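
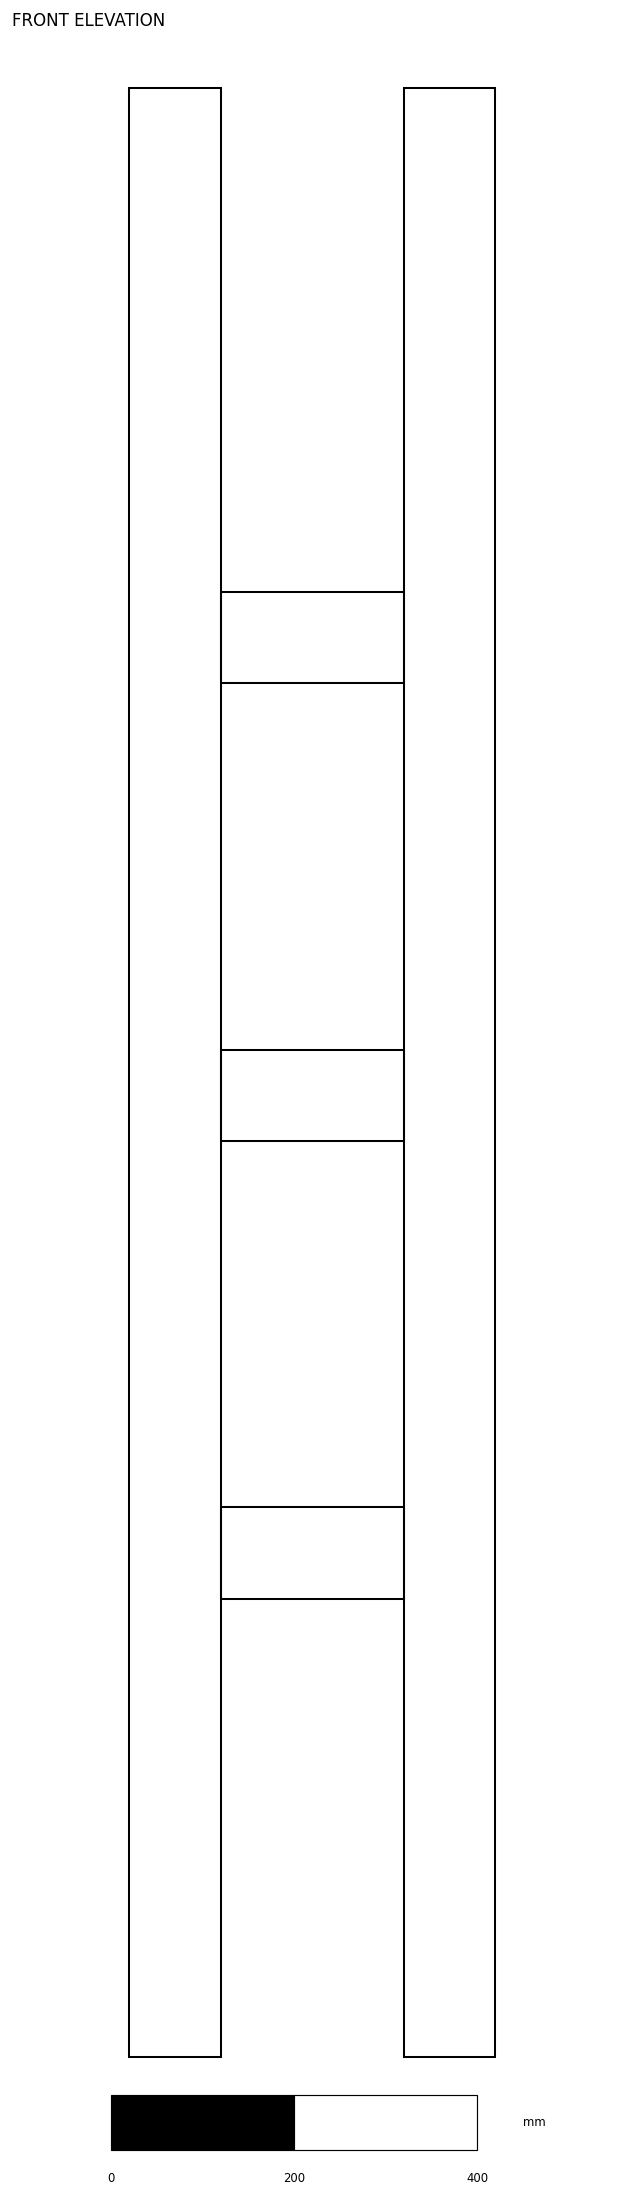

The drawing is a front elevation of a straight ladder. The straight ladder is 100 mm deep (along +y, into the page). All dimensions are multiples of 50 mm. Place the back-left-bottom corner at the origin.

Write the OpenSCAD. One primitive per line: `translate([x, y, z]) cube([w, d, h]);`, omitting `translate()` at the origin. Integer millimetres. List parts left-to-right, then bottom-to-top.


cube([100, 100, 2150]);
translate([100, 0, 500]) cube([200, 100, 100]);
translate([100, 0, 1000]) cube([200, 100, 100]);
translate([100, 0, 1500]) cube([200, 100, 100]);
translate([300, 0, 0]) cube([100, 100, 2150]);


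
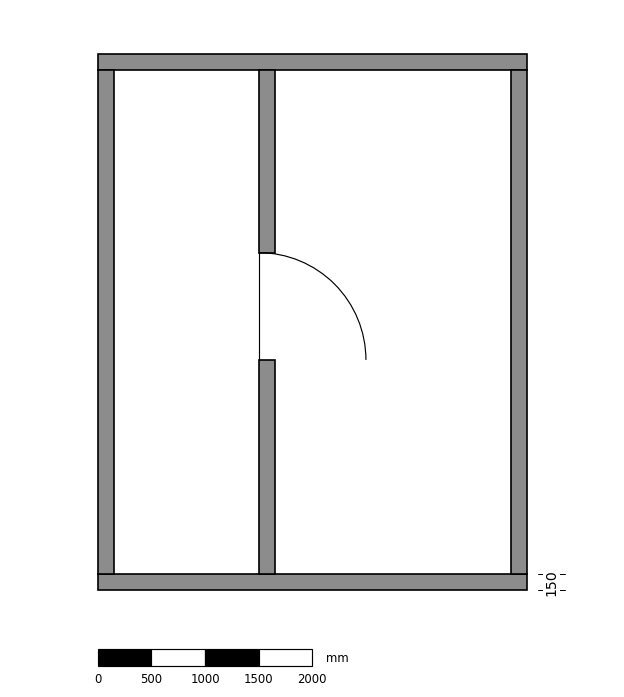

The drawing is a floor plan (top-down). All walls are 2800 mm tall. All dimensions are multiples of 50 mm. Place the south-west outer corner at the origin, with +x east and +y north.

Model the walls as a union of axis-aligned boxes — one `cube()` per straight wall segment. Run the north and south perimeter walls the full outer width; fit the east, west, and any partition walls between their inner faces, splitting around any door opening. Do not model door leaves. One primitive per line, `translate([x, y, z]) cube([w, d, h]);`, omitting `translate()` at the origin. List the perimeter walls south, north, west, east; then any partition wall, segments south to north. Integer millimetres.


cube([4000, 150, 2800]);
translate([0, 4850, 0]) cube([4000, 150, 2800]);
translate([0, 150, 0]) cube([150, 4700, 2800]);
translate([3850, 150, 0]) cube([150, 4700, 2800]);
translate([1500, 150, 0]) cube([150, 2000, 2800]);
translate([1500, 3150, 0]) cube([150, 1700, 2800]);


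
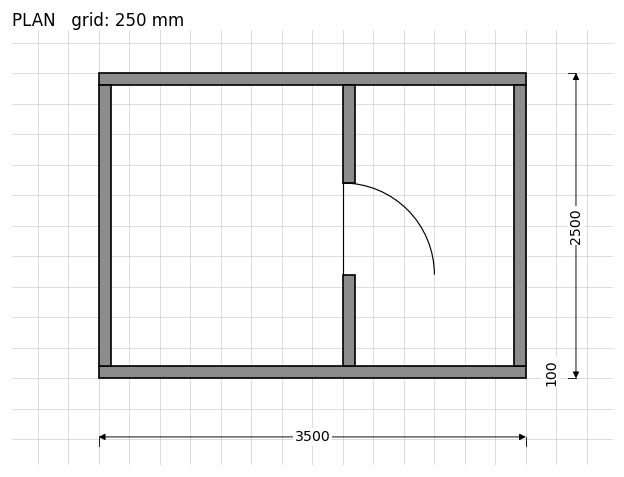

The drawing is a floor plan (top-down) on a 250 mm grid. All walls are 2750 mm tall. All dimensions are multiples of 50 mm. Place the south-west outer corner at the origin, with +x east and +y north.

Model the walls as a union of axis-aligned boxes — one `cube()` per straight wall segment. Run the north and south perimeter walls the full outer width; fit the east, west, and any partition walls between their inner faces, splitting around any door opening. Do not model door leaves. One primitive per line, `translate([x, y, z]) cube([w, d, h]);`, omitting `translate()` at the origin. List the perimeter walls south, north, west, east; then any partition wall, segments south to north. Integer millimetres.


cube([3500, 100, 2750]);
translate([0, 2400, 0]) cube([3500, 100, 2750]);
translate([0, 100, 0]) cube([100, 2300, 2750]);
translate([3400, 100, 0]) cube([100, 2300, 2750]);
translate([2000, 100, 0]) cube([100, 750, 2750]);
translate([2000, 1600, 0]) cube([100, 800, 2750]);


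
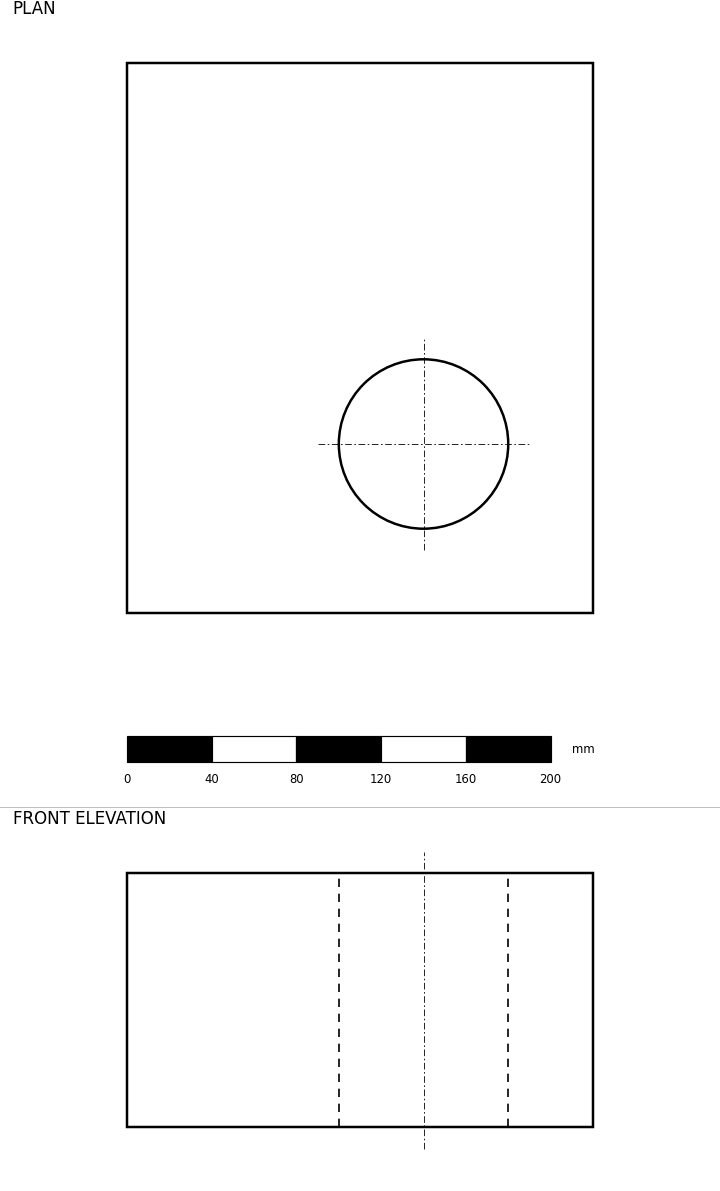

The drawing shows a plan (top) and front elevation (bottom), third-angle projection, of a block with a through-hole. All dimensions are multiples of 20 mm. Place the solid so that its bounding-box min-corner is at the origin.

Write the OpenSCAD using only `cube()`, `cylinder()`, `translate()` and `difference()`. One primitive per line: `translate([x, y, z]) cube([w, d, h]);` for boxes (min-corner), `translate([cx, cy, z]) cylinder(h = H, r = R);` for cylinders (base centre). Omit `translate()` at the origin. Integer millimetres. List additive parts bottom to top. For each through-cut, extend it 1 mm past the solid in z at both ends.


difference() {
  cube([220, 260, 120]);
  translate([140, 80, -1]) cylinder(h = 122, r = 40);
}


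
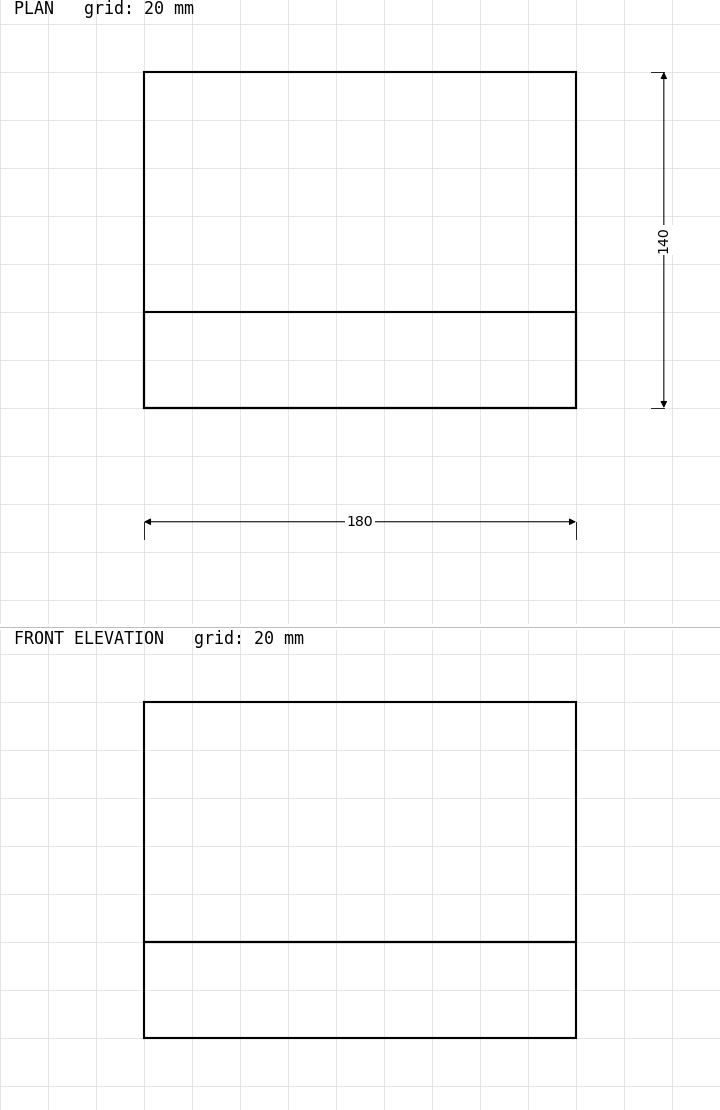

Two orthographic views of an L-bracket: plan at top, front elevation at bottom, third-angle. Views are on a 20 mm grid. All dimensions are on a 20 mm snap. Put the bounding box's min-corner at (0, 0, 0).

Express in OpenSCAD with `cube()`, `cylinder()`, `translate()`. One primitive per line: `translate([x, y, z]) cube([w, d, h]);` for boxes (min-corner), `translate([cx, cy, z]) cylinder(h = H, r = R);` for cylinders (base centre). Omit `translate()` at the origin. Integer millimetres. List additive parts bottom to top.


cube([180, 140, 40]);
translate([0, 0, 40]) cube([180, 40, 100]);


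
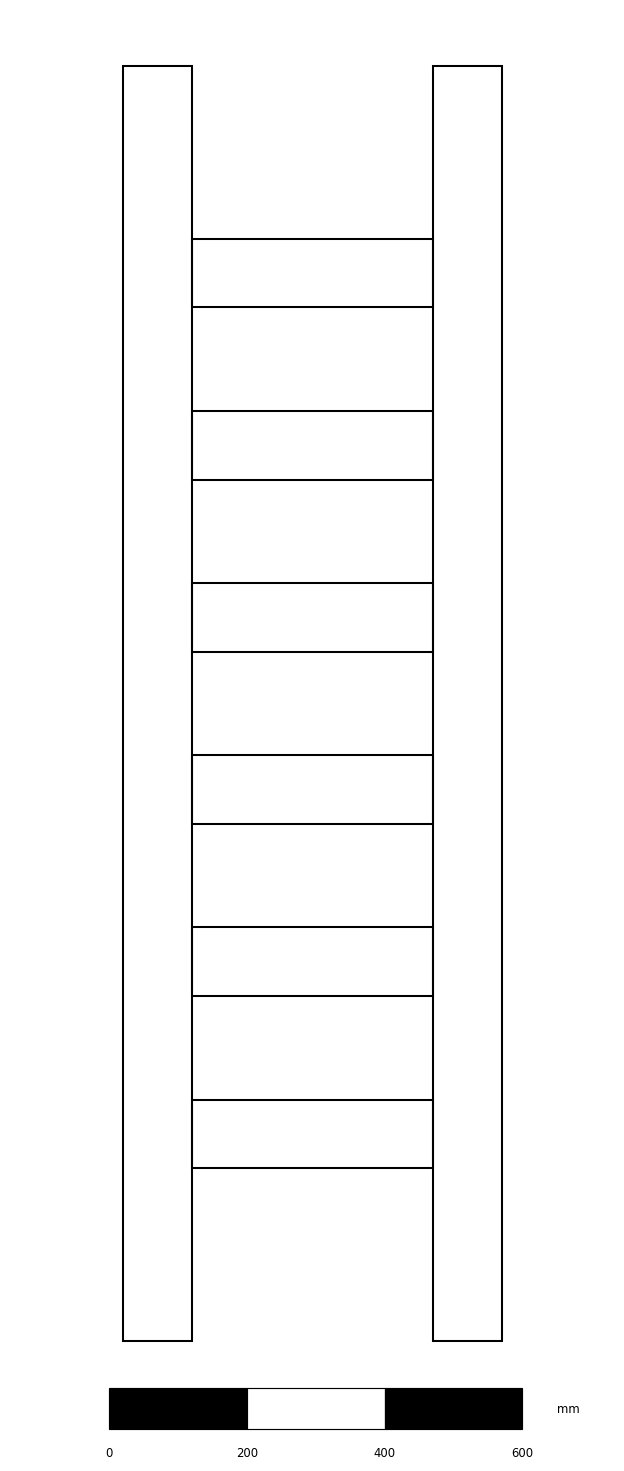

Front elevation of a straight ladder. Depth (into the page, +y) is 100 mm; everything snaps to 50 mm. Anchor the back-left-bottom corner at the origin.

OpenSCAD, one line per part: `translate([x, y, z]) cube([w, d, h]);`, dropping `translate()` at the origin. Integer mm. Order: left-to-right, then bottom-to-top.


cube([100, 100, 1850]);
translate([100, 0, 250]) cube([350, 100, 100]);
translate([100, 0, 500]) cube([350, 100, 100]);
translate([100, 0, 750]) cube([350, 100, 100]);
translate([100, 0, 1000]) cube([350, 100, 100]);
translate([100, 0, 1250]) cube([350, 100, 100]);
translate([100, 0, 1500]) cube([350, 100, 100]);
translate([450, 0, 0]) cube([100, 100, 1850]);


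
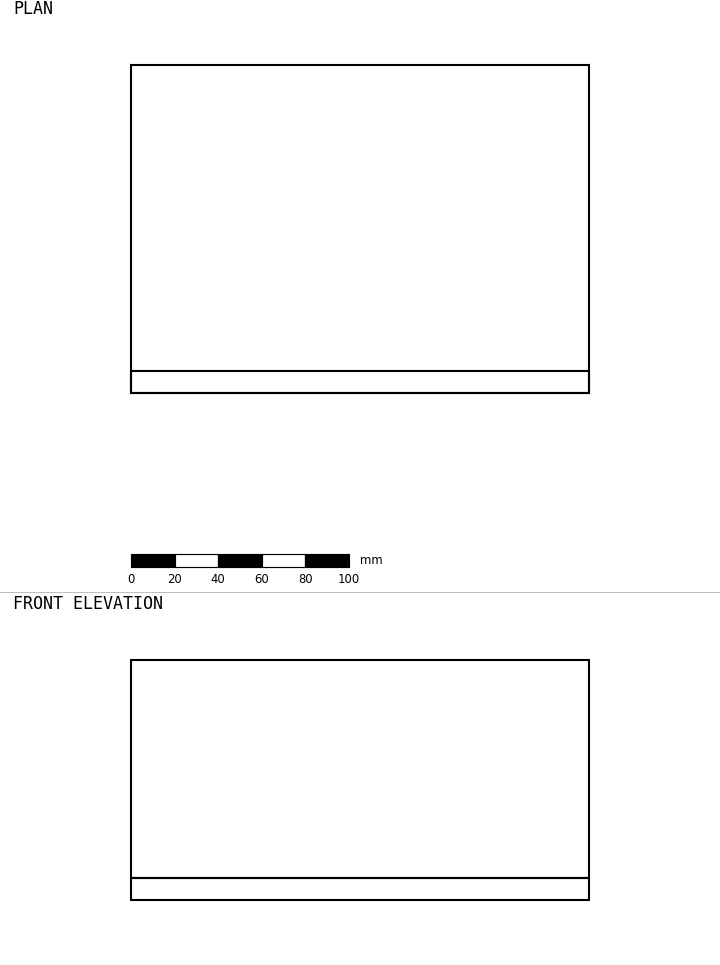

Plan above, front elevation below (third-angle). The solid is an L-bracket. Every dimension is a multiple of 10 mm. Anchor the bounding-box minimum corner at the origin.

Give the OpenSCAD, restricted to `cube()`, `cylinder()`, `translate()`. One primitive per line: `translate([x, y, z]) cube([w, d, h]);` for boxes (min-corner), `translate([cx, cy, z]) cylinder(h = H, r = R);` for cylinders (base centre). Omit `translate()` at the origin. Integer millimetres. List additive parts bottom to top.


cube([210, 150, 10]);
translate([0, 0, 10]) cube([210, 10, 100]);


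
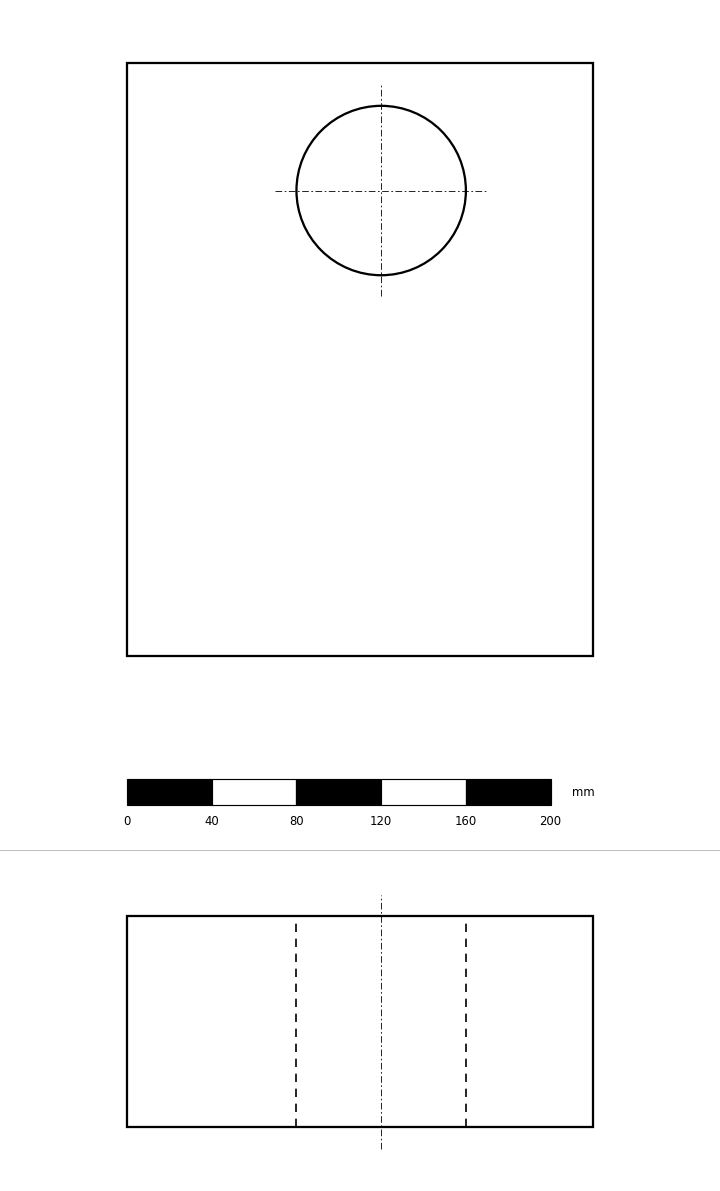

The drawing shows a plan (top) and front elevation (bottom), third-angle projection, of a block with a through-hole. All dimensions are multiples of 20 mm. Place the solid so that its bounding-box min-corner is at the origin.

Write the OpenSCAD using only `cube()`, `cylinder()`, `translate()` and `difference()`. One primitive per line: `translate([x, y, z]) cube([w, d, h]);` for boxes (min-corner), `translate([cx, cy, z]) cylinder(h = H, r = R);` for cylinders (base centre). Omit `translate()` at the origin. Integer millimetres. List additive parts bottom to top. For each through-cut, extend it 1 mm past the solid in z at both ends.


difference() {
  cube([220, 280, 100]);
  translate([120, 220, -1]) cylinder(h = 102, r = 40);
}


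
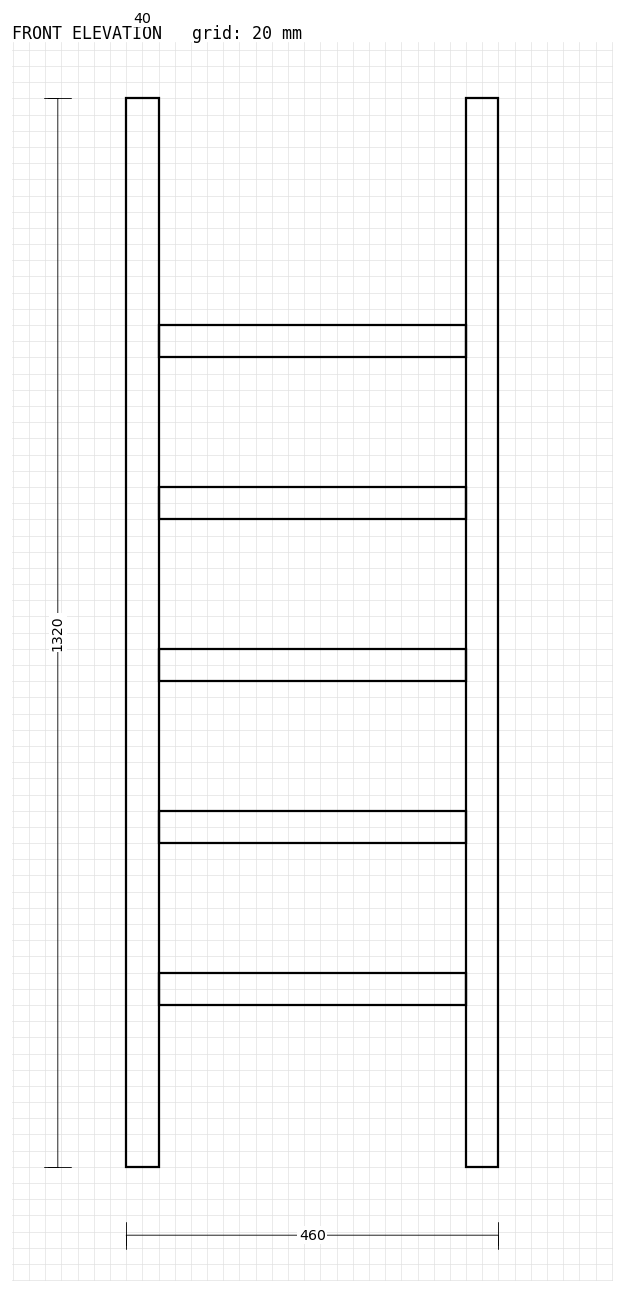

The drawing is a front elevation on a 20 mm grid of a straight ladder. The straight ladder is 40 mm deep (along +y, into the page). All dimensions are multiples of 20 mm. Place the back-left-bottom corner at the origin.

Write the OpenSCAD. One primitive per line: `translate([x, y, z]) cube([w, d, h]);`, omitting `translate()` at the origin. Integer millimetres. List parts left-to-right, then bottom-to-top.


cube([40, 40, 1320]);
translate([40, 0, 200]) cube([380, 40, 40]);
translate([40, 0, 400]) cube([380, 40, 40]);
translate([40, 0, 600]) cube([380, 40, 40]);
translate([40, 0, 800]) cube([380, 40, 40]);
translate([40, 0, 1000]) cube([380, 40, 40]);
translate([420, 0, 0]) cube([40, 40, 1320]);


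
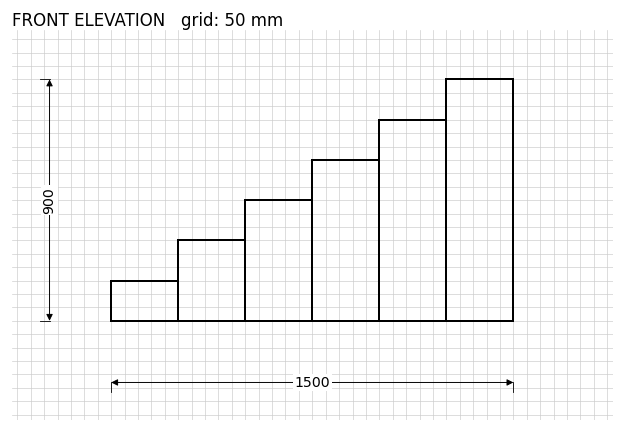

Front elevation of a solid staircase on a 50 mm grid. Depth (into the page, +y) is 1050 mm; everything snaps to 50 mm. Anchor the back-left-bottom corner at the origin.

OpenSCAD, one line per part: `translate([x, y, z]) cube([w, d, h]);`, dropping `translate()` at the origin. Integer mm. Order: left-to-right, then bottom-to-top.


cube([250, 1050, 150]);
translate([250, 0, 0]) cube([250, 1050, 300]);
translate([500, 0, 0]) cube([250, 1050, 450]);
translate([750, 0, 0]) cube([250, 1050, 600]);
translate([1000, 0, 0]) cube([250, 1050, 750]);
translate([1250, 0, 0]) cube([250, 1050, 900]);


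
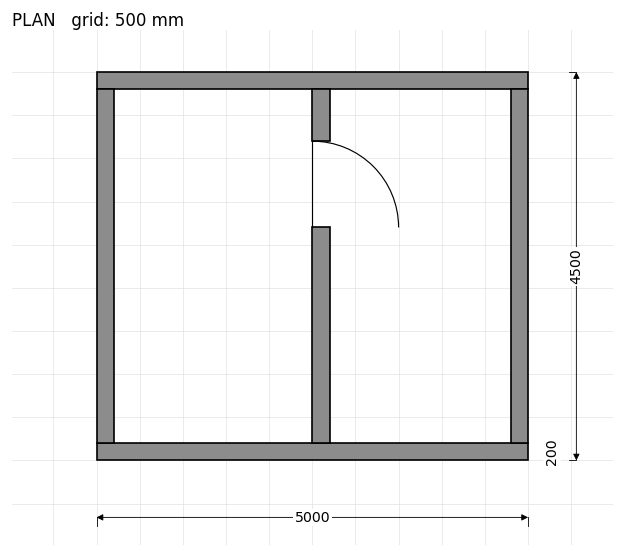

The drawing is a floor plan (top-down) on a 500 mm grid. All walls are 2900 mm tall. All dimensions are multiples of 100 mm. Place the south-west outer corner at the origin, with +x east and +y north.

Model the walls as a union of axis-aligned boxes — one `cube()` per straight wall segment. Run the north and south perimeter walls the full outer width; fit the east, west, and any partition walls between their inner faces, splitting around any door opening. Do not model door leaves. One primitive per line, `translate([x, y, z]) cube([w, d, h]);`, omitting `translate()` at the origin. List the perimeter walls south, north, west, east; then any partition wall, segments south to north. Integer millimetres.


cube([5000, 200, 2900]);
translate([0, 4300, 0]) cube([5000, 200, 2900]);
translate([0, 200, 0]) cube([200, 4100, 2900]);
translate([4800, 200, 0]) cube([200, 4100, 2900]);
translate([2500, 200, 0]) cube([200, 2500, 2900]);
translate([2500, 3700, 0]) cube([200, 600, 2900]);


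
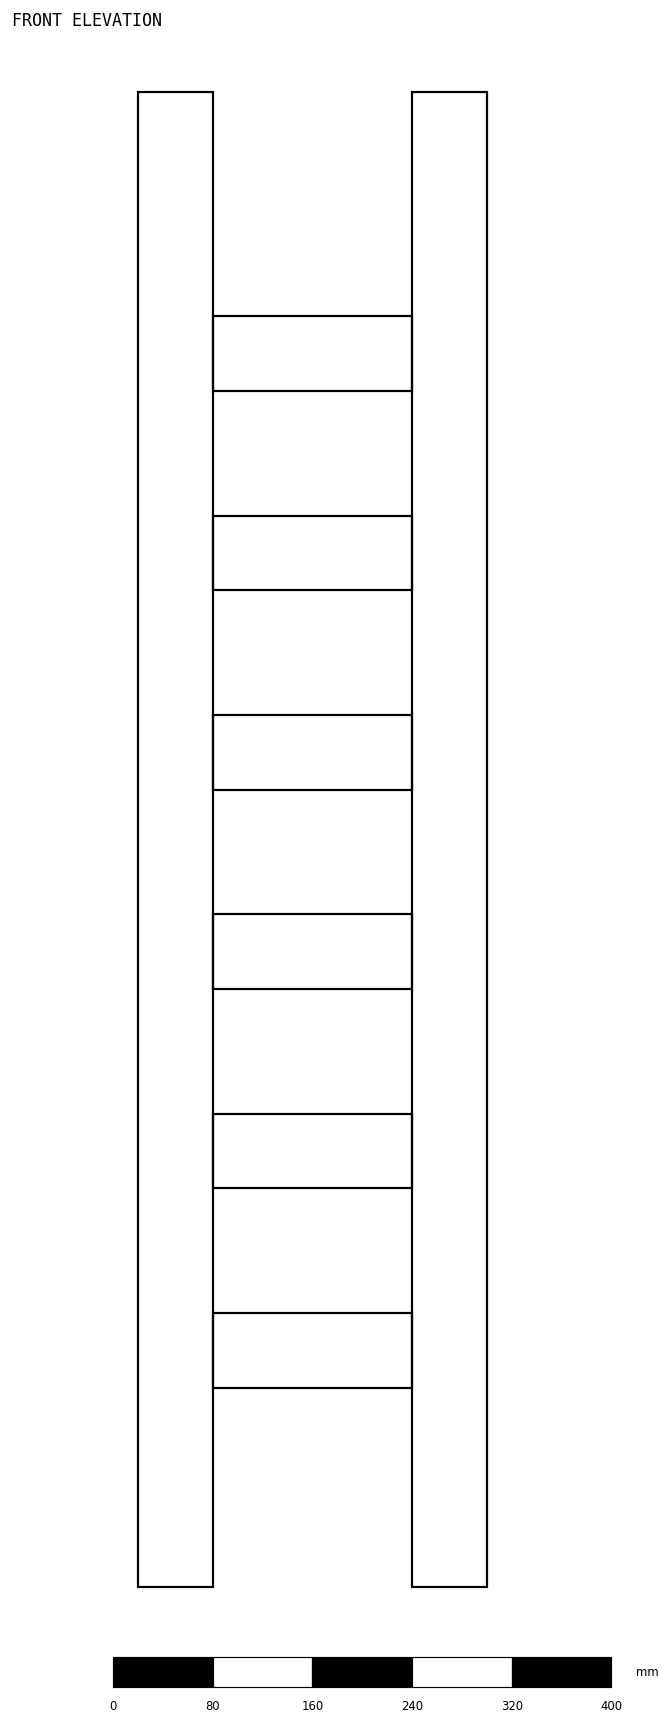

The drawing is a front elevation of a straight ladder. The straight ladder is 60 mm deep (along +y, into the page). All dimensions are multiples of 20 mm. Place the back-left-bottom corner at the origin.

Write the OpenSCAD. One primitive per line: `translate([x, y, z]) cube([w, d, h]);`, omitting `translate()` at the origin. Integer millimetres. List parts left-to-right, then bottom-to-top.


cube([60, 60, 1200]);
translate([60, 0, 160]) cube([160, 60, 60]);
translate([60, 0, 320]) cube([160, 60, 60]);
translate([60, 0, 480]) cube([160, 60, 60]);
translate([60, 0, 640]) cube([160, 60, 60]);
translate([60, 0, 800]) cube([160, 60, 60]);
translate([60, 0, 960]) cube([160, 60, 60]);
translate([220, 0, 0]) cube([60, 60, 1200]);


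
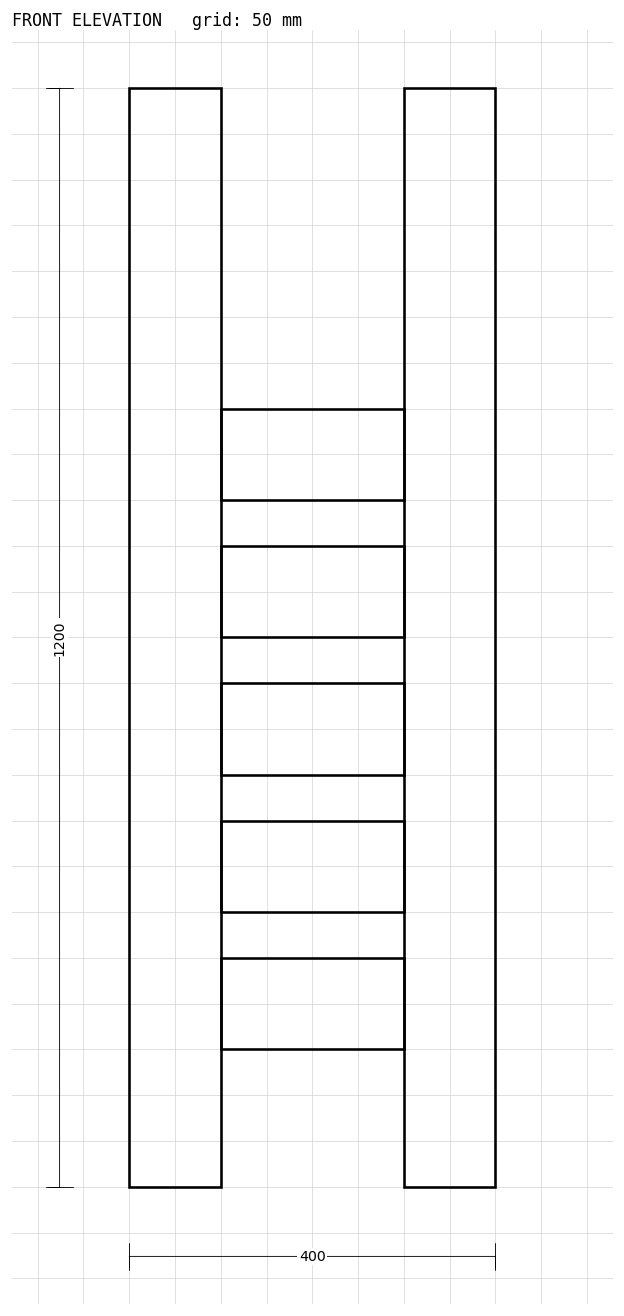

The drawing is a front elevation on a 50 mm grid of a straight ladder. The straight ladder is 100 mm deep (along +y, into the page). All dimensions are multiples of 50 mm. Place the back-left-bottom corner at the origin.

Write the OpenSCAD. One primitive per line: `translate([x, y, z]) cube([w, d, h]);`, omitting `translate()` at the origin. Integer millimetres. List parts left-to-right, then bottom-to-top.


cube([100, 100, 1200]);
translate([100, 0, 150]) cube([200, 100, 100]);
translate([100, 0, 300]) cube([200, 100, 100]);
translate([100, 0, 450]) cube([200, 100, 100]);
translate([100, 0, 600]) cube([200, 100, 100]);
translate([100, 0, 750]) cube([200, 100, 100]);
translate([300, 0, 0]) cube([100, 100, 1200]);


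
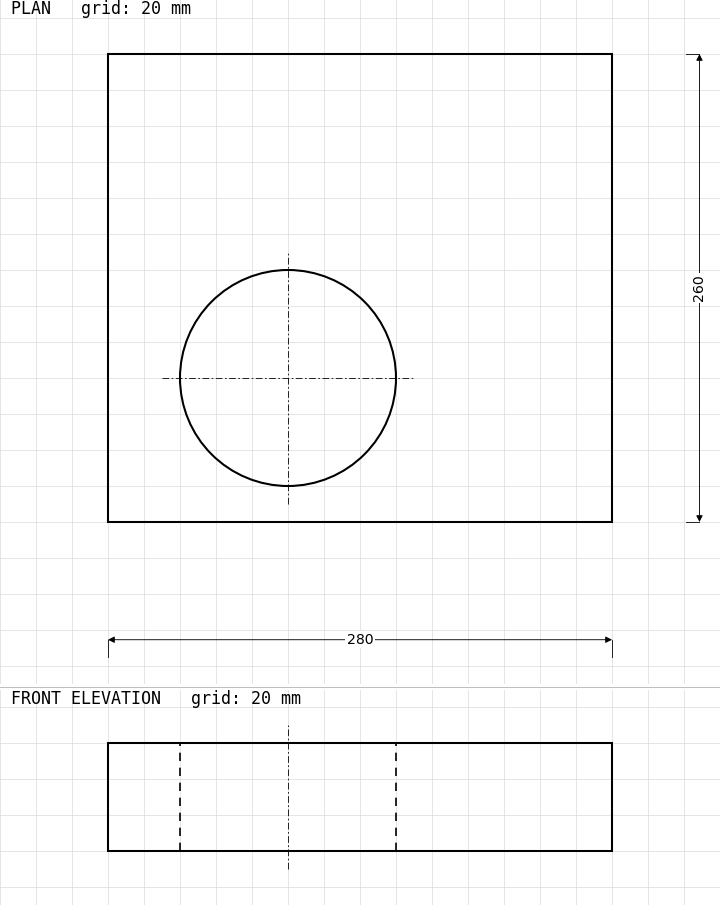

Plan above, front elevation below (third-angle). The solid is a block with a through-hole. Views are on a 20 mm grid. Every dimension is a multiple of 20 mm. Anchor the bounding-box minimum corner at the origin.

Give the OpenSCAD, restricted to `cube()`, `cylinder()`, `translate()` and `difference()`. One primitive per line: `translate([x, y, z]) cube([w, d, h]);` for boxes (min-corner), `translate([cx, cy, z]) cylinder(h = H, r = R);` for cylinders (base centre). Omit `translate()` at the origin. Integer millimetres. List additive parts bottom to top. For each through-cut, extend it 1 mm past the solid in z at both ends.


difference() {
  cube([280, 260, 60]);
  translate([100, 80, -1]) cylinder(h = 62, r = 60);
}


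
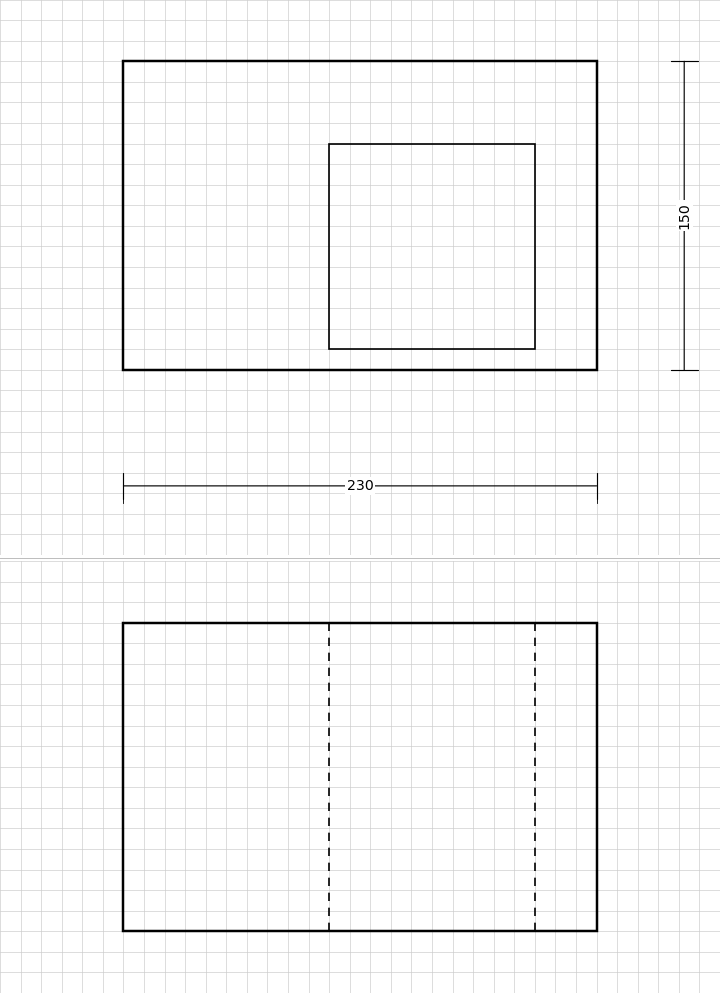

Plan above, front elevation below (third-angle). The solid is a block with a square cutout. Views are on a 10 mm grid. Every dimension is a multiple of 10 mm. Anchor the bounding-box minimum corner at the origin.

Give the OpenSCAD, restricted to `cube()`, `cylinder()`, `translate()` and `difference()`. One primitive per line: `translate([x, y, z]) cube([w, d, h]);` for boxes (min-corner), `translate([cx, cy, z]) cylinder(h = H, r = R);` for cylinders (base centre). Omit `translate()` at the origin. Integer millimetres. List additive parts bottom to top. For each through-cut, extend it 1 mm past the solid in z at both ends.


difference() {
  cube([230, 150, 150]);
  translate([100, 10, -1]) cube([100, 100, 152]);
}


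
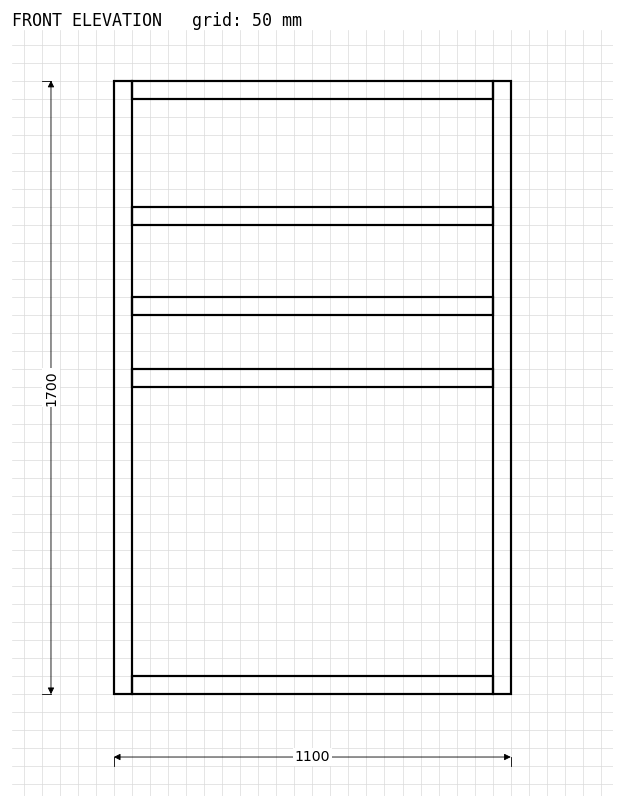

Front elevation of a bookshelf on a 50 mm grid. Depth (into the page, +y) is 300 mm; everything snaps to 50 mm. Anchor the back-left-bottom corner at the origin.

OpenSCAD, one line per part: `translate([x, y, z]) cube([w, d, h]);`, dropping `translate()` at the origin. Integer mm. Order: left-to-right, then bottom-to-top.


cube([50, 300, 1700]);
translate([50, 0, 0]) cube([1000, 300, 50]);
translate([50, 0, 850]) cube([1000, 300, 50]);
translate([50, 0, 1050]) cube([1000, 300, 50]);
translate([50, 0, 1300]) cube([1000, 300, 50]);
translate([50, 0, 1650]) cube([1000, 300, 50]);
translate([1050, 0, 0]) cube([50, 300, 1700]);


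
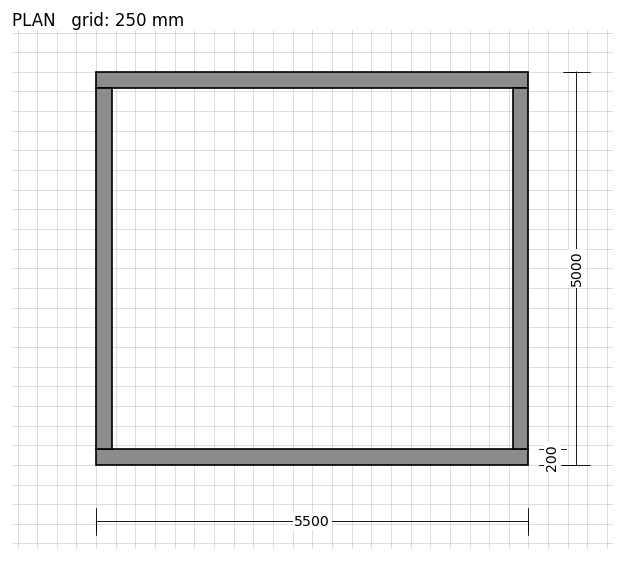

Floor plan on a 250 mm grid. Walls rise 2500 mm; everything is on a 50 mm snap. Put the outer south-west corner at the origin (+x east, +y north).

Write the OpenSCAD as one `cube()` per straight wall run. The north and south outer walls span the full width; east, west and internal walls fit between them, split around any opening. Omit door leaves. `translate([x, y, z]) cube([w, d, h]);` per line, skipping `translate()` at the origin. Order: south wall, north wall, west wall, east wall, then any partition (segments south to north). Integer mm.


cube([5500, 200, 2500]);
translate([0, 4800, 0]) cube([5500, 200, 2500]);
translate([0, 200, 0]) cube([200, 4600, 2500]);
translate([5300, 200, 0]) cube([200, 4600, 2500]);


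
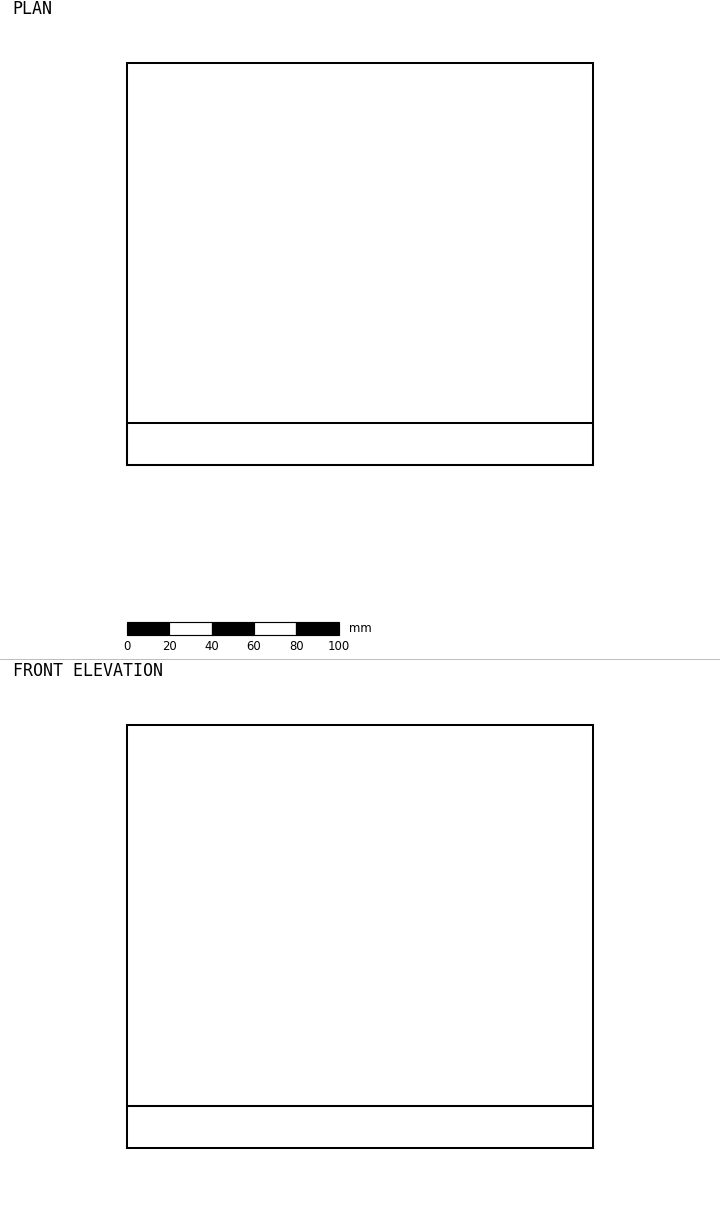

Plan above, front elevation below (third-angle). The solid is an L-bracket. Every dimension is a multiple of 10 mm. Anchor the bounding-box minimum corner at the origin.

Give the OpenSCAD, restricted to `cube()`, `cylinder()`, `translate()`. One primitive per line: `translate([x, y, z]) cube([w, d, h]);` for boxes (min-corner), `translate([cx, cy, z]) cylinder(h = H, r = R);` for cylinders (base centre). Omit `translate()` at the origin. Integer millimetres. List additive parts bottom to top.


cube([220, 190, 20]);
translate([0, 0, 20]) cube([220, 20, 180]);


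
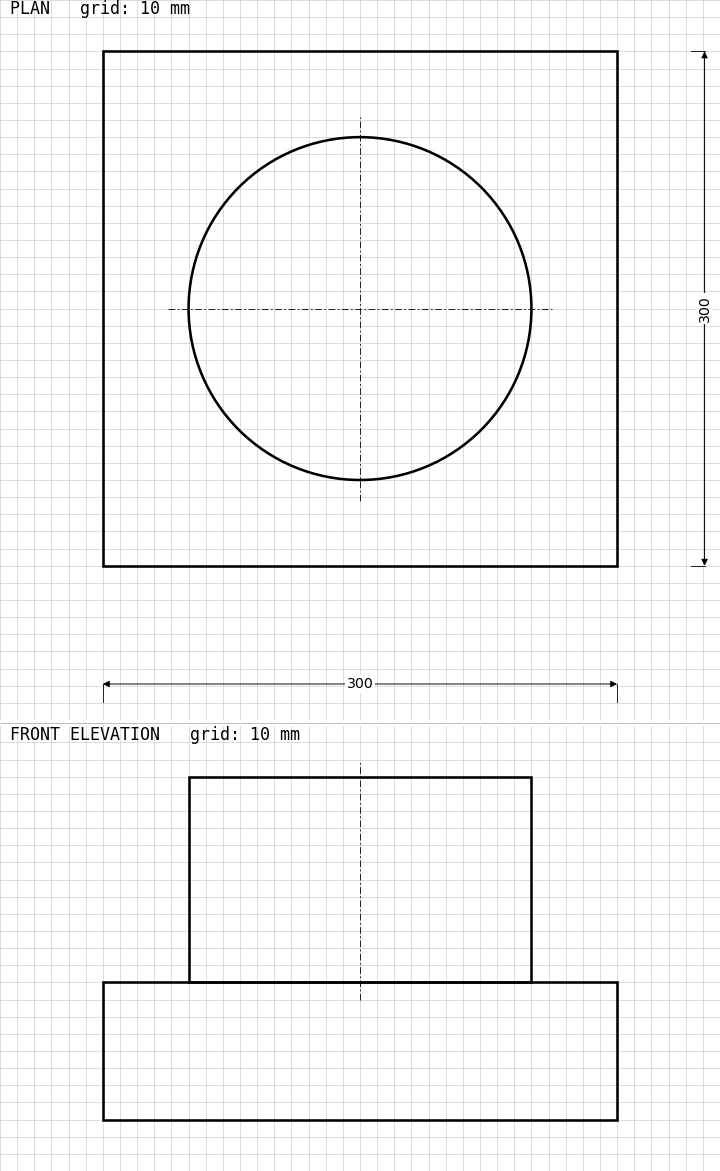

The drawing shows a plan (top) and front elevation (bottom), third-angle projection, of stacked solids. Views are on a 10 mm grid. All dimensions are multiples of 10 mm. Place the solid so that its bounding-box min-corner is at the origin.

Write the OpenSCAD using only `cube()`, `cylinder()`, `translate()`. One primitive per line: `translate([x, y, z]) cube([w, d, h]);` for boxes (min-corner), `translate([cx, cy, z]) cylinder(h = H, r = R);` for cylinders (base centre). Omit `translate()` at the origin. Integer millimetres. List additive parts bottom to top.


cube([300, 300, 80]);
translate([150, 150, 80]) cylinder(h = 120, r = 100);


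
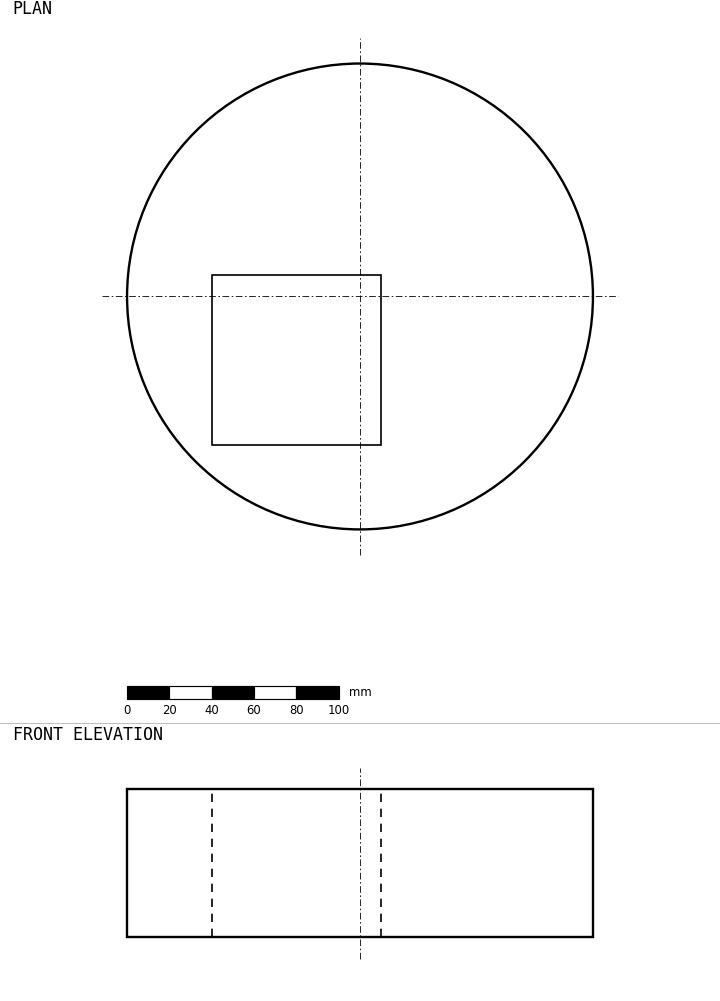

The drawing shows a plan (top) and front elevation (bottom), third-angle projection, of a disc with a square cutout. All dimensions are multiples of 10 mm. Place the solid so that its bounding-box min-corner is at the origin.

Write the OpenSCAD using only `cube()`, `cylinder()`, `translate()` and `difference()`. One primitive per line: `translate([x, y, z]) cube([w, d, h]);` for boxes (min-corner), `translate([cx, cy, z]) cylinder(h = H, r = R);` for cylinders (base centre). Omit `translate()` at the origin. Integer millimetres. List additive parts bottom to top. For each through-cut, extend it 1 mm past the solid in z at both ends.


difference() {
  translate([110, 110, 0]) cylinder(h = 70, r = 110);
  translate([40, 40, -1]) cube([80, 80, 72]);
}


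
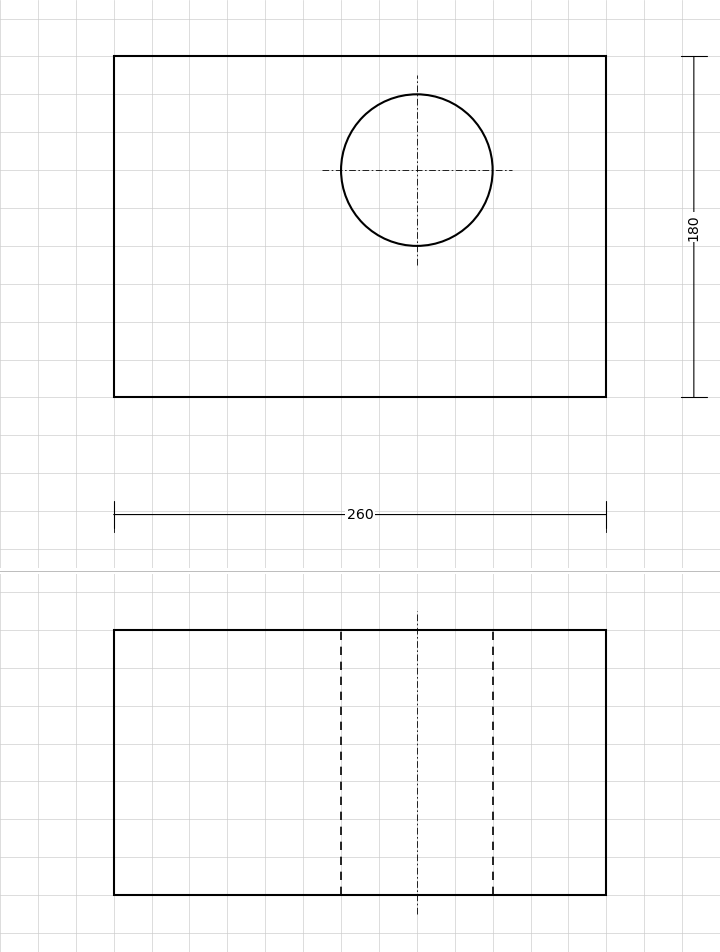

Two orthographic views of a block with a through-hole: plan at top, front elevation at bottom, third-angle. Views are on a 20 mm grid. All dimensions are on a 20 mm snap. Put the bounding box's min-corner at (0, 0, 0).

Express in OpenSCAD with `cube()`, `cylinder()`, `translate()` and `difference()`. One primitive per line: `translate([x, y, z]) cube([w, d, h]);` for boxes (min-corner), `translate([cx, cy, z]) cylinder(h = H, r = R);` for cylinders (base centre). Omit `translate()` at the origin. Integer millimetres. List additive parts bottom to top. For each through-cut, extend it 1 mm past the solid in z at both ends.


difference() {
  cube([260, 180, 140]);
  translate([160, 120, -1]) cylinder(h = 142, r = 40);
}


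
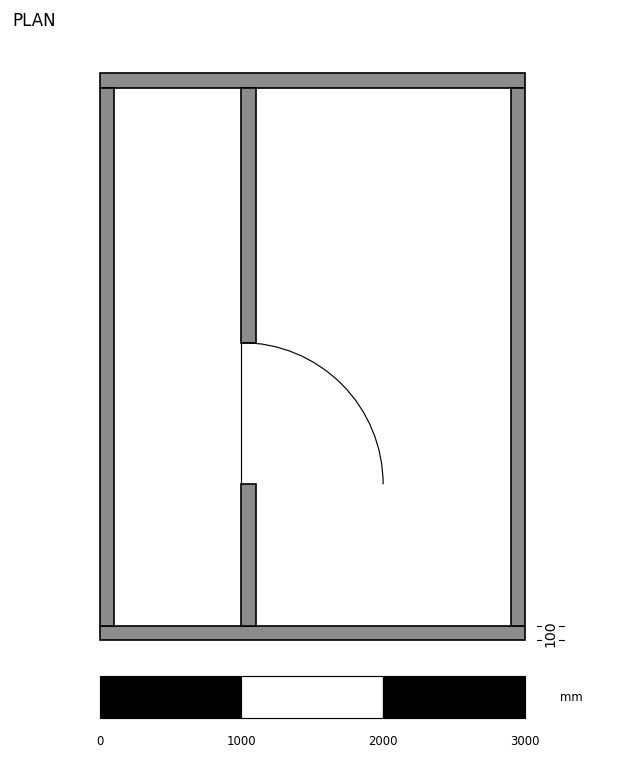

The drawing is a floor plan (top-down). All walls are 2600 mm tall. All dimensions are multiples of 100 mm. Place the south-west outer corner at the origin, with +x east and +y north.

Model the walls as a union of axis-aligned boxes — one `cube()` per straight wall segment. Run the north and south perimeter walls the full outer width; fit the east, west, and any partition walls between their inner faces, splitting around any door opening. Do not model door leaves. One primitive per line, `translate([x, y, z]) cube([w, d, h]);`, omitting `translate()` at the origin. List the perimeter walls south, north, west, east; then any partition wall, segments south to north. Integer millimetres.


cube([3000, 100, 2600]);
translate([0, 3900, 0]) cube([3000, 100, 2600]);
translate([0, 100, 0]) cube([100, 3800, 2600]);
translate([2900, 100, 0]) cube([100, 3800, 2600]);
translate([1000, 100, 0]) cube([100, 1000, 2600]);
translate([1000, 2100, 0]) cube([100, 1800, 2600]);


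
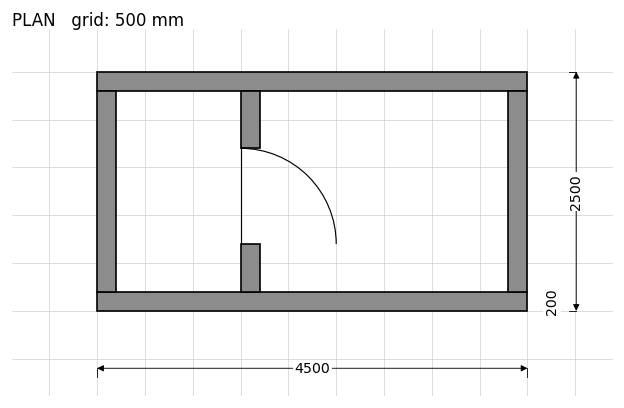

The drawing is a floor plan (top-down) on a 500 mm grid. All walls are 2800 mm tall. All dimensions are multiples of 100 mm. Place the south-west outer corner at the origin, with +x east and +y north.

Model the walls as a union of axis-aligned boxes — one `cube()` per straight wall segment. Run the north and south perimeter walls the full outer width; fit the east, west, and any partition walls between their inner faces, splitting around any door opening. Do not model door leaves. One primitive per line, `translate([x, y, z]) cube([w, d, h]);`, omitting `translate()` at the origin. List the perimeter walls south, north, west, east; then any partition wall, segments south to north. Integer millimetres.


cube([4500, 200, 2800]);
translate([0, 2300, 0]) cube([4500, 200, 2800]);
translate([0, 200, 0]) cube([200, 2100, 2800]);
translate([4300, 200, 0]) cube([200, 2100, 2800]);
translate([1500, 200, 0]) cube([200, 500, 2800]);
translate([1500, 1700, 0]) cube([200, 600, 2800]);


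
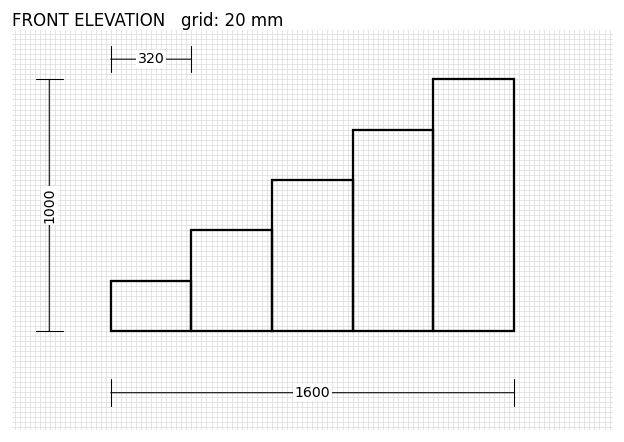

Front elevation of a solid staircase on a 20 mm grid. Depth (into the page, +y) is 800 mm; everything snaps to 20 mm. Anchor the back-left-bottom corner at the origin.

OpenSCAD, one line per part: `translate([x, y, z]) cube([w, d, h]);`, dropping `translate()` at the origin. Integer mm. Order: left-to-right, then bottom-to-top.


cube([320, 800, 200]);
translate([320, 0, 0]) cube([320, 800, 400]);
translate([640, 0, 0]) cube([320, 800, 600]);
translate([960, 0, 0]) cube([320, 800, 800]);
translate([1280, 0, 0]) cube([320, 800, 1000]);


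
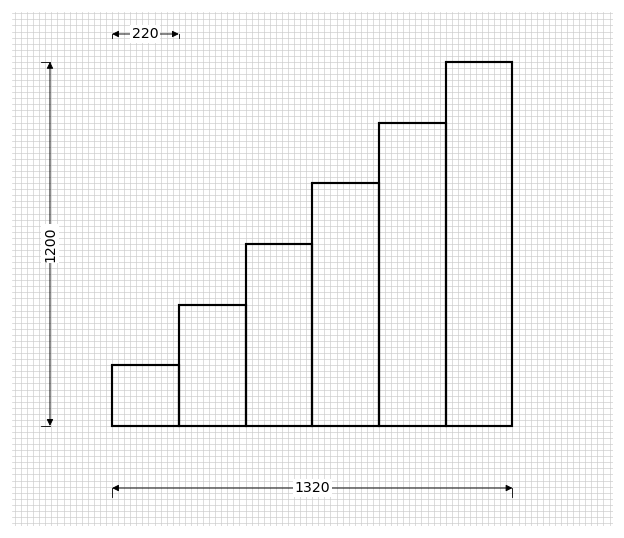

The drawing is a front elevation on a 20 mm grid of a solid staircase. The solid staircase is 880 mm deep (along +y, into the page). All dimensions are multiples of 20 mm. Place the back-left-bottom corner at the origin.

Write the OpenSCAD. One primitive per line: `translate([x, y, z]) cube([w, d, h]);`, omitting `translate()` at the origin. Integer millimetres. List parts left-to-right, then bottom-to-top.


cube([220, 880, 200]);
translate([220, 0, 0]) cube([220, 880, 400]);
translate([440, 0, 0]) cube([220, 880, 600]);
translate([660, 0, 0]) cube([220, 880, 800]);
translate([880, 0, 0]) cube([220, 880, 1000]);
translate([1100, 0, 0]) cube([220, 880, 1200]);


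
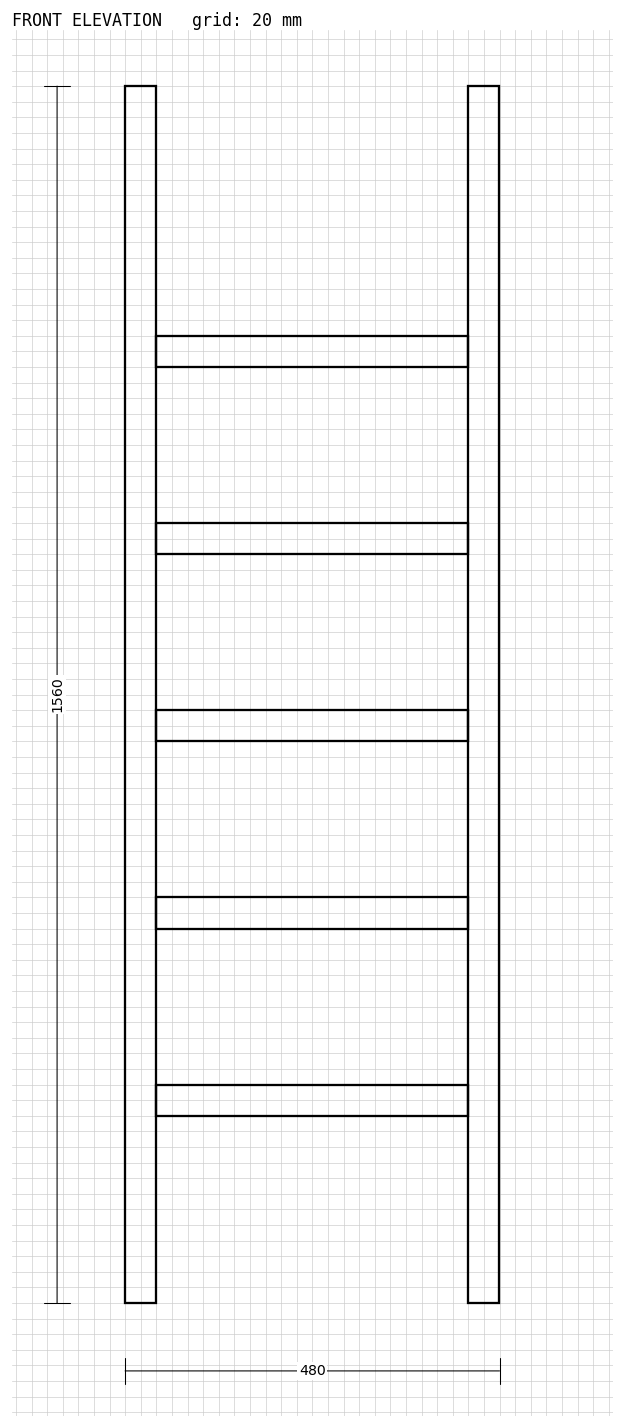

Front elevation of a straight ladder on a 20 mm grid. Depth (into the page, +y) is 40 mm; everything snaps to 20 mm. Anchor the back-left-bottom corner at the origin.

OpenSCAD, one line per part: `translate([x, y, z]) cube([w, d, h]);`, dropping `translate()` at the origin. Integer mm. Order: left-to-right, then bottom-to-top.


cube([40, 40, 1560]);
translate([40, 0, 240]) cube([400, 40, 40]);
translate([40, 0, 480]) cube([400, 40, 40]);
translate([40, 0, 720]) cube([400, 40, 40]);
translate([40, 0, 960]) cube([400, 40, 40]);
translate([40, 0, 1200]) cube([400, 40, 40]);
translate([440, 0, 0]) cube([40, 40, 1560]);


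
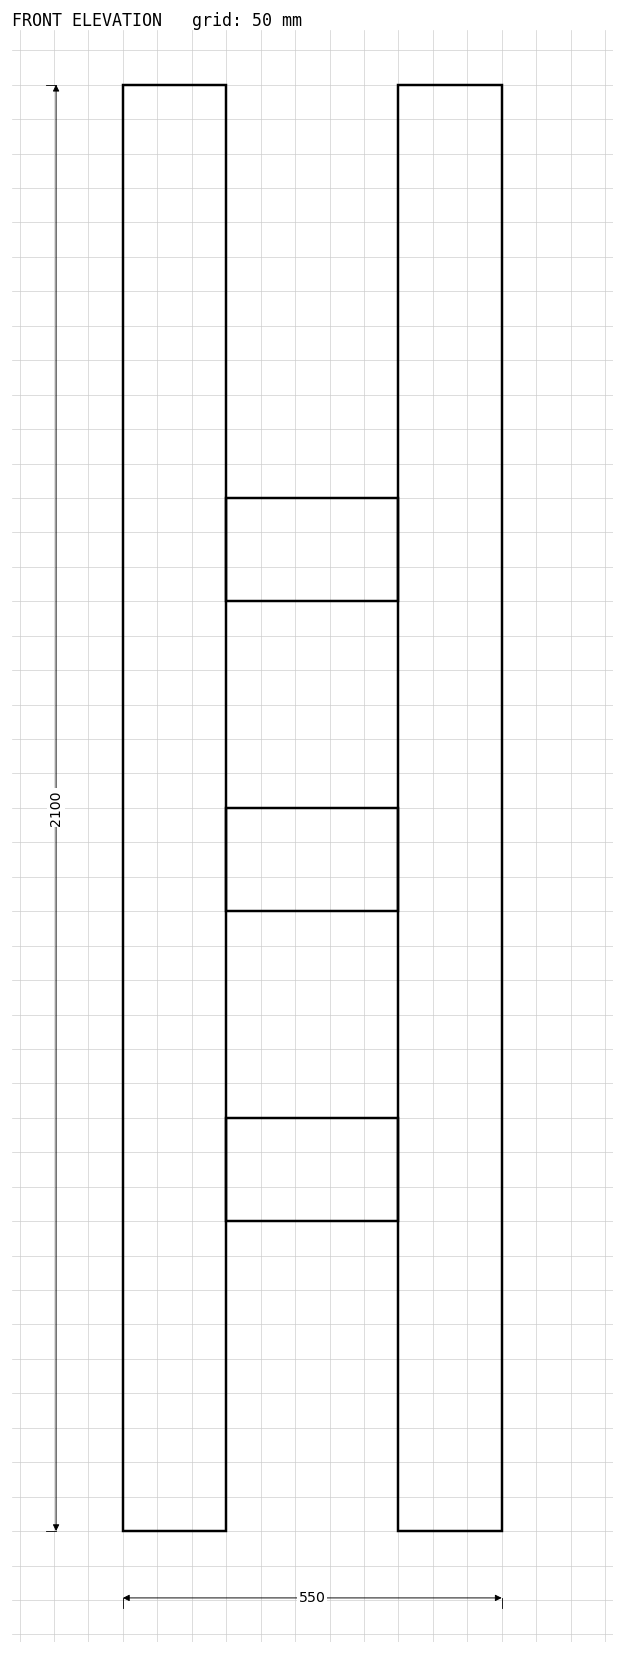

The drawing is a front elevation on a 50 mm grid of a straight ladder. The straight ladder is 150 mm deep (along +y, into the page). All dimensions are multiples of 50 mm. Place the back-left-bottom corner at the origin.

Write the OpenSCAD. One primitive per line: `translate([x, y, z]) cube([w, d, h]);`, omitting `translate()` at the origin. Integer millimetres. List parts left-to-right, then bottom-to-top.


cube([150, 150, 2100]);
translate([150, 0, 450]) cube([250, 150, 150]);
translate([150, 0, 900]) cube([250, 150, 150]);
translate([150, 0, 1350]) cube([250, 150, 150]);
translate([400, 0, 0]) cube([150, 150, 2100]);


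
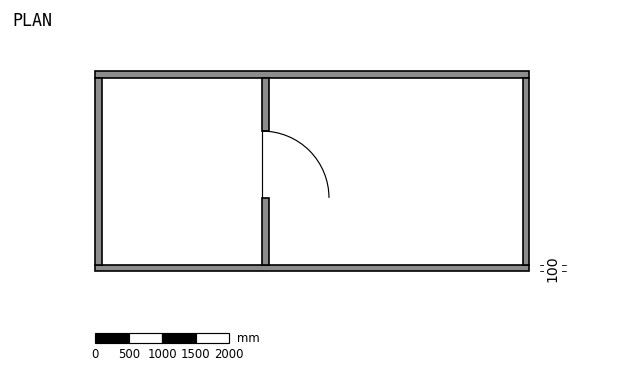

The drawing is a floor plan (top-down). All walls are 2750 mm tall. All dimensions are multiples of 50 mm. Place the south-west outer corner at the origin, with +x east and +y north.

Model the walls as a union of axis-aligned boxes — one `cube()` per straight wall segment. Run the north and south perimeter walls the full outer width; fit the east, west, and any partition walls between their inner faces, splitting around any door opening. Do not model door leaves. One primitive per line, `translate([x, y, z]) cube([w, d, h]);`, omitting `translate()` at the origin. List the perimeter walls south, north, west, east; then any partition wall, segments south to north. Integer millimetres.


cube([6500, 100, 2750]);
translate([0, 2900, 0]) cube([6500, 100, 2750]);
translate([0, 100, 0]) cube([100, 2800, 2750]);
translate([6400, 100, 0]) cube([100, 2800, 2750]);
translate([2500, 100, 0]) cube([100, 1000, 2750]);
translate([2500, 2100, 0]) cube([100, 800, 2750]);


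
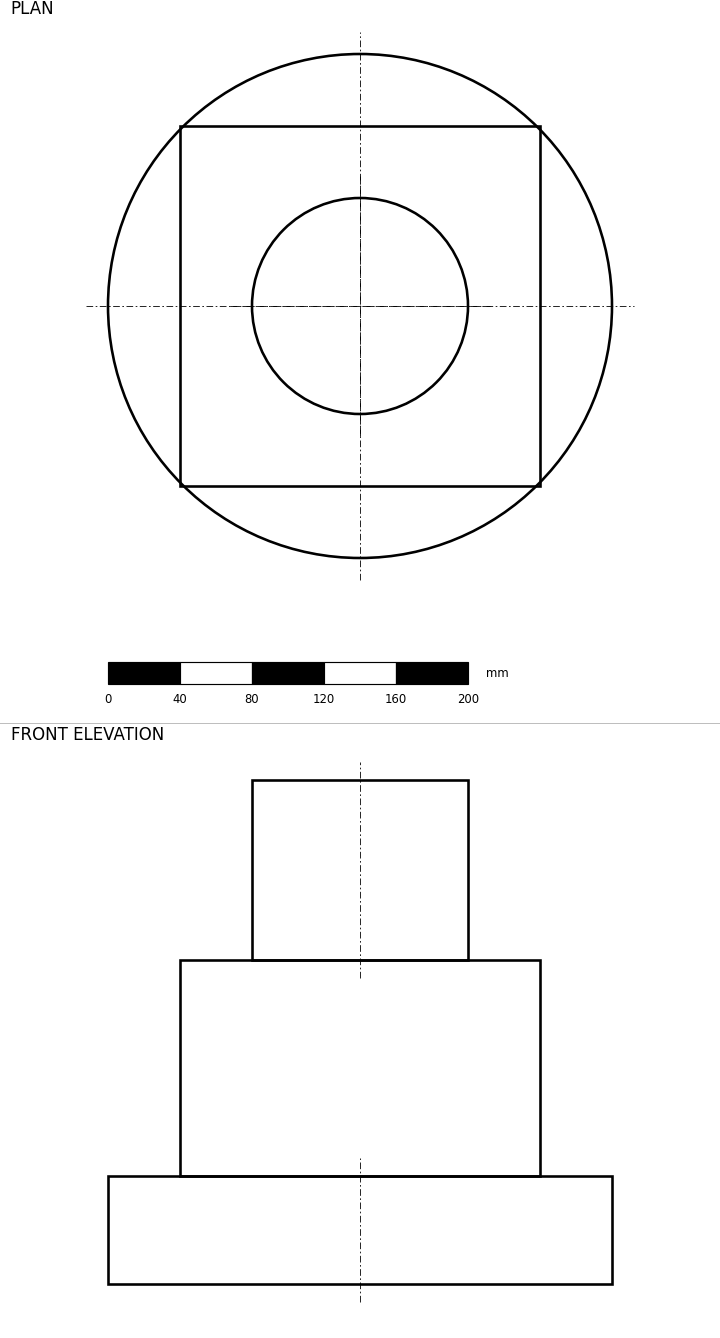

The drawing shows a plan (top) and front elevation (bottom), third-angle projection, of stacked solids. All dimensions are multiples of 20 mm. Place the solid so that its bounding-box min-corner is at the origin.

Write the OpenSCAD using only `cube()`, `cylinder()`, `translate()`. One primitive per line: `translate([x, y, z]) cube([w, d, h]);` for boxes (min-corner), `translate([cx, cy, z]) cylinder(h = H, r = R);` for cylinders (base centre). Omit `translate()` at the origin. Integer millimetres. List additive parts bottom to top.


translate([140, 140, 0]) cylinder(h = 60, r = 140);
translate([40, 40, 60]) cube([200, 200, 120]);
translate([140, 140, 180]) cylinder(h = 100, r = 60);


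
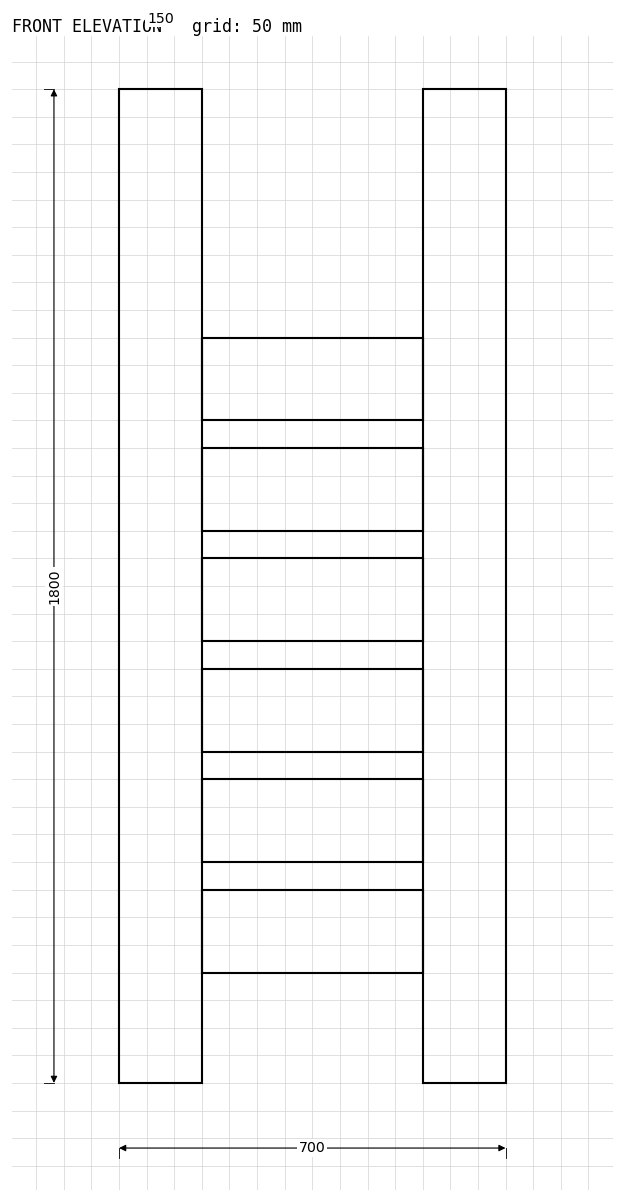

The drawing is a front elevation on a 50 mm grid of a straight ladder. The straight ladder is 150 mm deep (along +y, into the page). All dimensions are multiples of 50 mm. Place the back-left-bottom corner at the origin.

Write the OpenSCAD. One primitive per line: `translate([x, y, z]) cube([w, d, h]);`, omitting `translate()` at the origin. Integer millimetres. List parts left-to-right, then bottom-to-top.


cube([150, 150, 1800]);
translate([150, 0, 200]) cube([400, 150, 150]);
translate([150, 0, 400]) cube([400, 150, 150]);
translate([150, 0, 600]) cube([400, 150, 150]);
translate([150, 0, 800]) cube([400, 150, 150]);
translate([150, 0, 1000]) cube([400, 150, 150]);
translate([150, 0, 1200]) cube([400, 150, 150]);
translate([550, 0, 0]) cube([150, 150, 1800]);


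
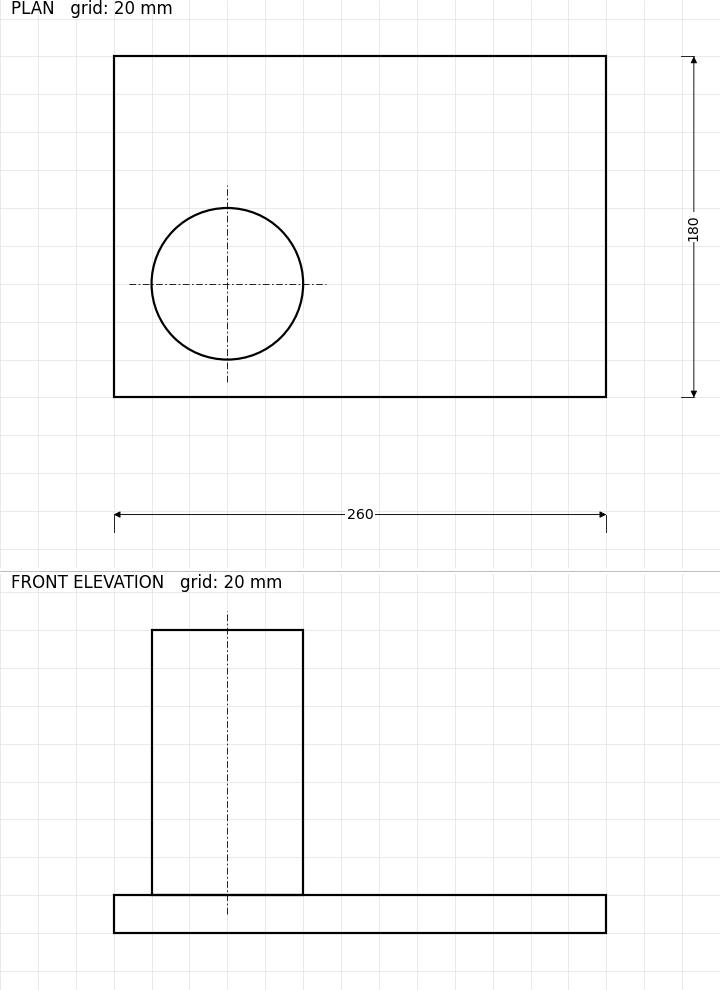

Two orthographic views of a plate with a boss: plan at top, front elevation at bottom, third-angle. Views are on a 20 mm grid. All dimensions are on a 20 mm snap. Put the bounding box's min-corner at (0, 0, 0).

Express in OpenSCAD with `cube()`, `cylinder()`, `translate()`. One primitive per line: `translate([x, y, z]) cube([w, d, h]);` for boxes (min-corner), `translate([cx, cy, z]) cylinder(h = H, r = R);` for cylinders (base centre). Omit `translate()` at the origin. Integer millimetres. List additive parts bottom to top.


cube([260, 180, 20]);
translate([60, 60, 20]) cylinder(h = 140, r = 40);


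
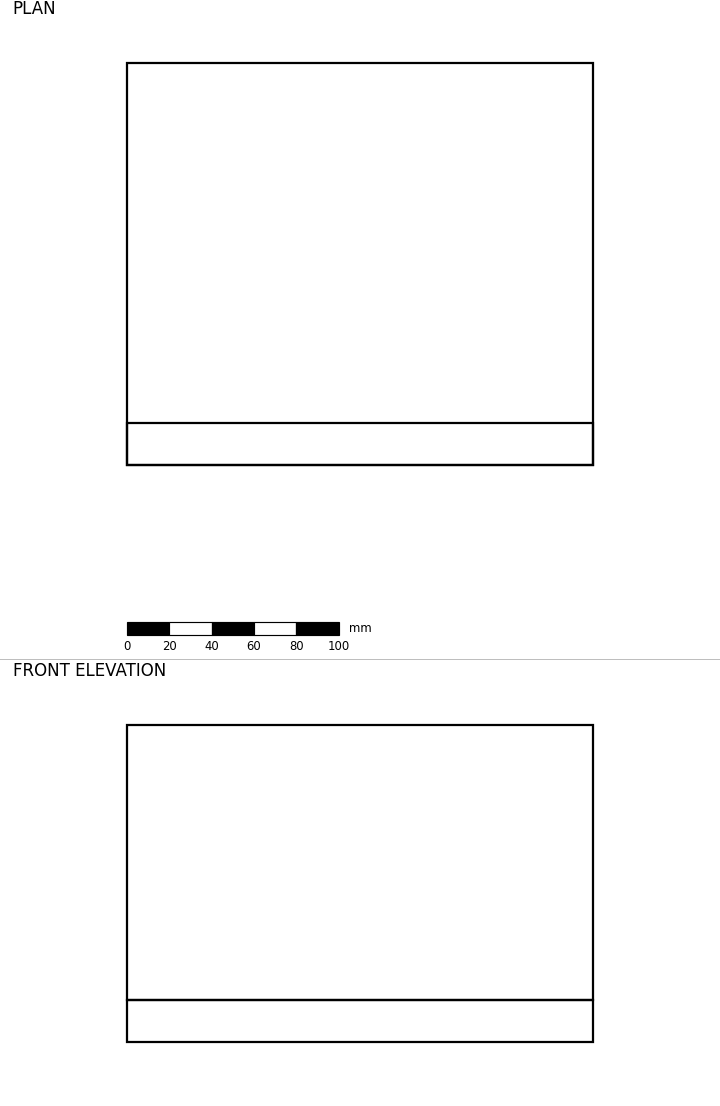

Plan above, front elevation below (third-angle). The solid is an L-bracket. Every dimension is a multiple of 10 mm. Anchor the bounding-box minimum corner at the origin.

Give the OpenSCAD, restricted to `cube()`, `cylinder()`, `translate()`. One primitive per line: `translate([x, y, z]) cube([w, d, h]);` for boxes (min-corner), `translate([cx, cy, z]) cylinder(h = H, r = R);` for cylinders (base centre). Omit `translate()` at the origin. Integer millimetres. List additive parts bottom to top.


cube([220, 190, 20]);
translate([0, 0, 20]) cube([220, 20, 130]);


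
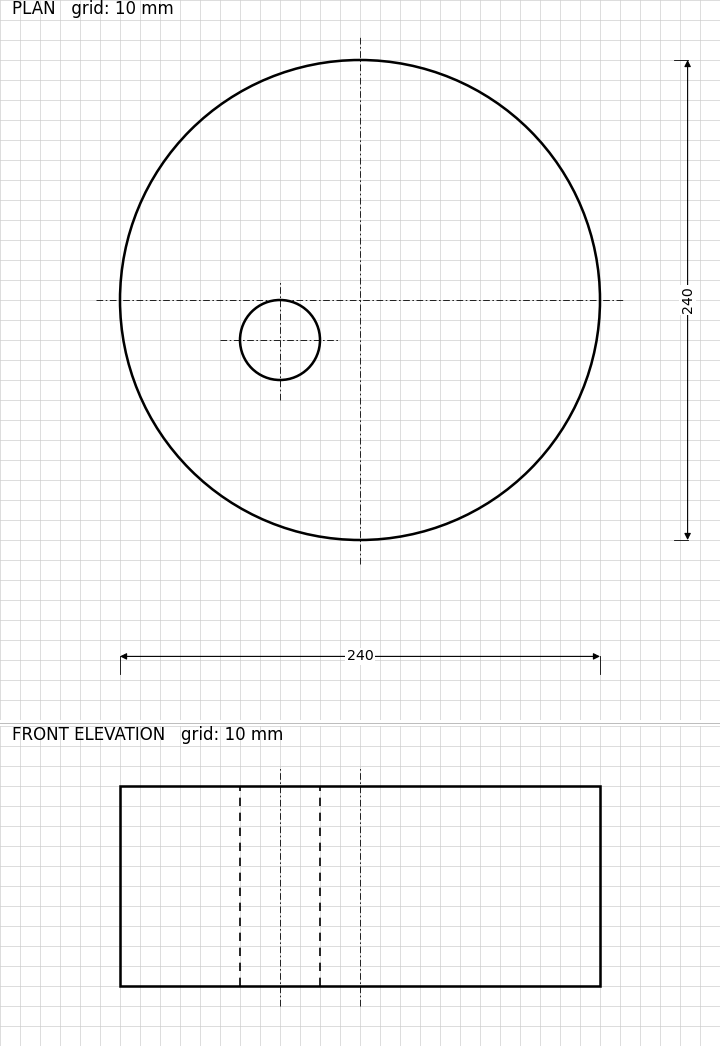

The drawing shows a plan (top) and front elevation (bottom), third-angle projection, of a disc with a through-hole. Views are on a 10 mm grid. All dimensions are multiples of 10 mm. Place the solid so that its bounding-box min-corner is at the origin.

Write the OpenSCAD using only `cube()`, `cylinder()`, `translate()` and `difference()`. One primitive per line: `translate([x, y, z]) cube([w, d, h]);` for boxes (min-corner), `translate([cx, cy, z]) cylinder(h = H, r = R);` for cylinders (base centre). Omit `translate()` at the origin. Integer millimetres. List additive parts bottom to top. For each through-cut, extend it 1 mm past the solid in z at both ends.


difference() {
  translate([120, 120, 0]) cylinder(h = 100, r = 120);
  translate([80, 100, -1]) cylinder(h = 102, r = 20);
}
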